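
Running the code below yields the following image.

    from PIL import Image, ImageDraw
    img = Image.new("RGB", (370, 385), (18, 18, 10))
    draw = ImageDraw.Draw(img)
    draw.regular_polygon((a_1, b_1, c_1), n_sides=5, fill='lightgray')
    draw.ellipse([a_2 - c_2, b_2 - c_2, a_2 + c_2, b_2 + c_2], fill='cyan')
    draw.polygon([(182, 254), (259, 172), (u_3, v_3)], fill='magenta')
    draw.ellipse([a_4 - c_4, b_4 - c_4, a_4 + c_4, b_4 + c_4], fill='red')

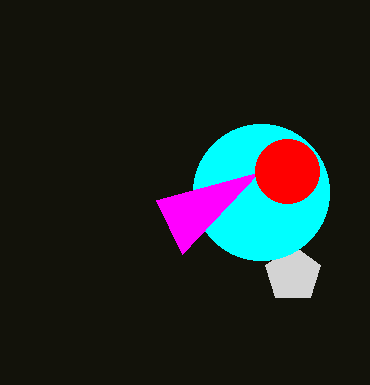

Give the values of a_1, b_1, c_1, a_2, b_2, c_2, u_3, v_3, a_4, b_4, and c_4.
a_1 = 293
b_1 = 274
c_1 = 29
a_2 = 261
b_2 = 192
c_2 = 68
u_3 = 156
v_3 = 200
a_4 = 287
b_4 = 171
c_4 = 32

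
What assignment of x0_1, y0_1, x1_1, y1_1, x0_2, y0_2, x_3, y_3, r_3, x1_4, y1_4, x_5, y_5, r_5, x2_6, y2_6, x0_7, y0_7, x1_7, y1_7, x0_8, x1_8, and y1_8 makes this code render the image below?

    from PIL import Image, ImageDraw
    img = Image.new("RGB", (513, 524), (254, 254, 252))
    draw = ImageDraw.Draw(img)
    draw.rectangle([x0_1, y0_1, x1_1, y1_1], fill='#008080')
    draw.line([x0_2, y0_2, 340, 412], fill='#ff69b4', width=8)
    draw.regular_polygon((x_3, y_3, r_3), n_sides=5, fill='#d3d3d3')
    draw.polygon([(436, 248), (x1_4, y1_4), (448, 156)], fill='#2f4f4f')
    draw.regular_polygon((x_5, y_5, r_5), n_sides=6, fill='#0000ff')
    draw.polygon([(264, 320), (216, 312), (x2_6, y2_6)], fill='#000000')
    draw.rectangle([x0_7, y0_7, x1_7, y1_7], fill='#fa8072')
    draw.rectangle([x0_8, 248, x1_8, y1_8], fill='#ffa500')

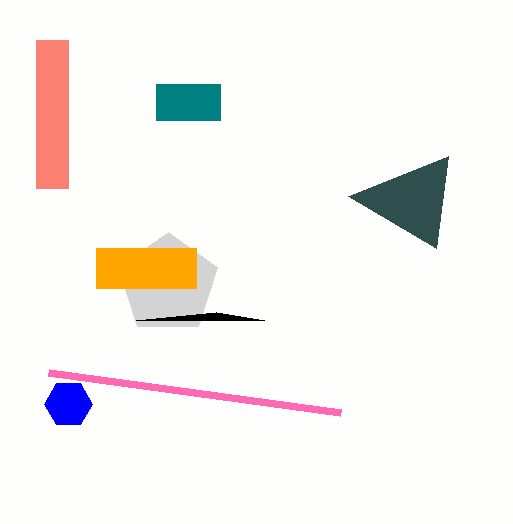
x0_1 = 156; y0_1 = 84; x1_1 = 220; y1_1 = 120; x0_2 = 48; y0_2 = 372; x_3 = 168; y_3 = 284; r_3 = 52; x1_4 = 348; y1_4 = 196; x_5 = 68; y_5 = 404; r_5 = 24; x2_6 = 136; y2_6 = 320; x0_7 = 36; y0_7 = 40; x1_7 = 68; y1_7 = 188; x0_8 = 96; x1_8 = 196; y1_8 = 288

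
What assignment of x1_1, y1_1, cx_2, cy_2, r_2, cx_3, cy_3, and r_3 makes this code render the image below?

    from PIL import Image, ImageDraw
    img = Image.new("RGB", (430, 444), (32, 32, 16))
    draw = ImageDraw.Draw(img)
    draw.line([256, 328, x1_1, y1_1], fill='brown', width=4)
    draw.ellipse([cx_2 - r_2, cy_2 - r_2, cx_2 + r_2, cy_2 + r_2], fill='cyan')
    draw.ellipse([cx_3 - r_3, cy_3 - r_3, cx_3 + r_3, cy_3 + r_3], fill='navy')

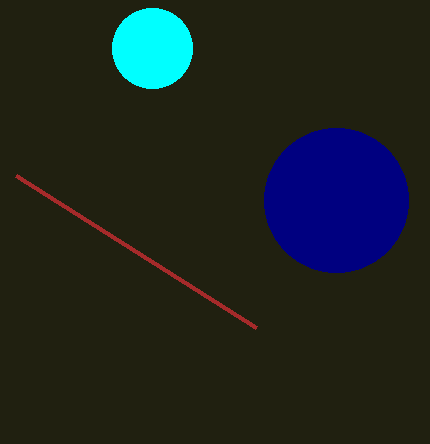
x1_1 = 16, y1_1 = 176, cx_2 = 152, cy_2 = 48, r_2 = 40, cx_3 = 336, cy_3 = 200, r_3 = 72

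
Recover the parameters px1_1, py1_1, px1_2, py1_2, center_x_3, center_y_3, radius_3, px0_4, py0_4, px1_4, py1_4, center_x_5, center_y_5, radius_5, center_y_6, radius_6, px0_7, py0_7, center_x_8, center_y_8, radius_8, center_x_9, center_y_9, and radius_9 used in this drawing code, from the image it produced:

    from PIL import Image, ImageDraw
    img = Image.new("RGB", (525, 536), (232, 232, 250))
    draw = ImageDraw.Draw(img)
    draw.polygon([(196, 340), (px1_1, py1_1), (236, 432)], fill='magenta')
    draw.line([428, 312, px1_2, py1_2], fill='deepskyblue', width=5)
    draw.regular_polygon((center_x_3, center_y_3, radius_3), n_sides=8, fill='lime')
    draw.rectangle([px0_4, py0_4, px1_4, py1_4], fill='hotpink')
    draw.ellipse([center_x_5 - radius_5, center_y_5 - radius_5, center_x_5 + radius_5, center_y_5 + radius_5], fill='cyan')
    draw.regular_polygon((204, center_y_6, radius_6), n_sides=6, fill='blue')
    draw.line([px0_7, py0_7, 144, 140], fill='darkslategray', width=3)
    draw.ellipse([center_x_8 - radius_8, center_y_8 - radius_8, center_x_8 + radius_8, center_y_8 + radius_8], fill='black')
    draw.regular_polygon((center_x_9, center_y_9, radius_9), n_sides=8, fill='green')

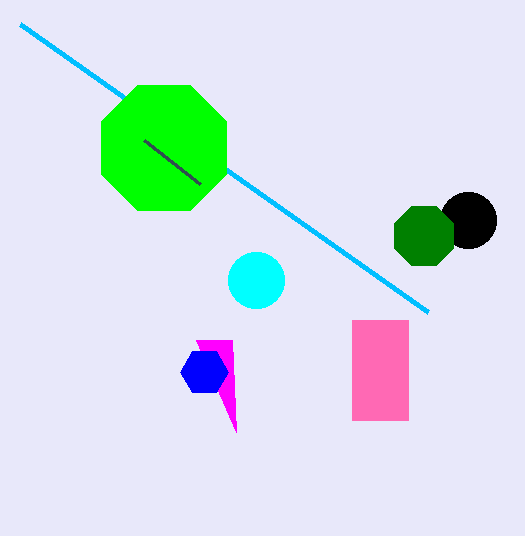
px1_1 = 232; py1_1 = 340; px1_2 = 20; py1_2 = 24; center_x_3 = 164; center_y_3 = 148; radius_3 = 68; px0_4 = 352; py0_4 = 320; px1_4 = 408; py1_4 = 420; center_x_5 = 256; center_y_5 = 280; radius_5 = 28; center_y_6 = 372; radius_6 = 24; px0_7 = 200; py0_7 = 184; center_x_8 = 468; center_y_8 = 220; radius_8 = 28; center_x_9 = 424; center_y_9 = 236; radius_9 = 32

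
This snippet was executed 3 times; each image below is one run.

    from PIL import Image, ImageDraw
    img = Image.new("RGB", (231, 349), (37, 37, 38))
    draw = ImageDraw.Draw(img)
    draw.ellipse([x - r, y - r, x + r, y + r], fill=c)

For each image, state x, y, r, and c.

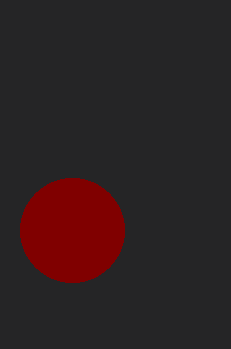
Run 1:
x = 72; y = 230; r = 52; c = 'maroon'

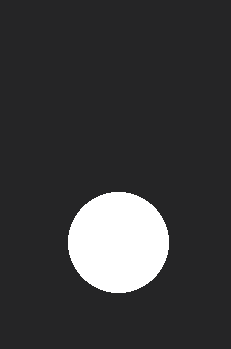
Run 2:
x = 118
y = 242
r = 50
c = 'white'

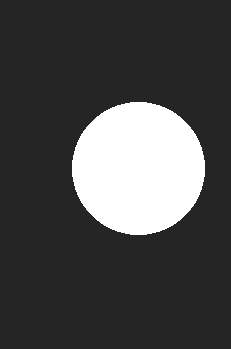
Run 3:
x = 138, y = 168, r = 66, c = 'white'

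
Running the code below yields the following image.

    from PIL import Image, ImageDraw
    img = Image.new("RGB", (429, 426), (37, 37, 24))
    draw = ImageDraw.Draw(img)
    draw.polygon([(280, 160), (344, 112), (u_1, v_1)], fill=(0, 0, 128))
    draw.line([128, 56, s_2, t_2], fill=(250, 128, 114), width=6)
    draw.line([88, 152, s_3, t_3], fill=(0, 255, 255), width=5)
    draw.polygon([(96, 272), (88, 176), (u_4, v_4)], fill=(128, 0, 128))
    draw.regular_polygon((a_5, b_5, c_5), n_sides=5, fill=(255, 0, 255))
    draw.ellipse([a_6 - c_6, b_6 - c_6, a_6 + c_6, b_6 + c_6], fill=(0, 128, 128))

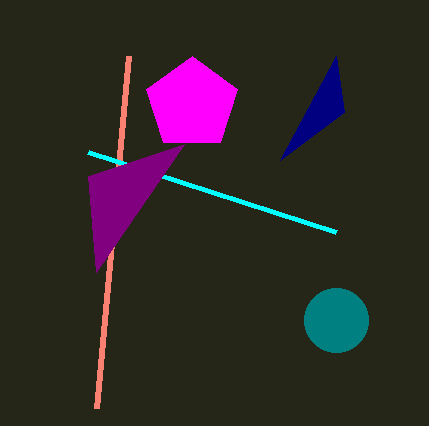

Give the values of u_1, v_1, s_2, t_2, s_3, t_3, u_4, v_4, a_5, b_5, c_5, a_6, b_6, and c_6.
u_1 = 336
v_1 = 56
s_2 = 96
t_2 = 408
s_3 = 336
t_3 = 232
u_4 = 184
v_4 = 144
a_5 = 192
b_5 = 104
c_5 = 48
a_6 = 336
b_6 = 320
c_6 = 32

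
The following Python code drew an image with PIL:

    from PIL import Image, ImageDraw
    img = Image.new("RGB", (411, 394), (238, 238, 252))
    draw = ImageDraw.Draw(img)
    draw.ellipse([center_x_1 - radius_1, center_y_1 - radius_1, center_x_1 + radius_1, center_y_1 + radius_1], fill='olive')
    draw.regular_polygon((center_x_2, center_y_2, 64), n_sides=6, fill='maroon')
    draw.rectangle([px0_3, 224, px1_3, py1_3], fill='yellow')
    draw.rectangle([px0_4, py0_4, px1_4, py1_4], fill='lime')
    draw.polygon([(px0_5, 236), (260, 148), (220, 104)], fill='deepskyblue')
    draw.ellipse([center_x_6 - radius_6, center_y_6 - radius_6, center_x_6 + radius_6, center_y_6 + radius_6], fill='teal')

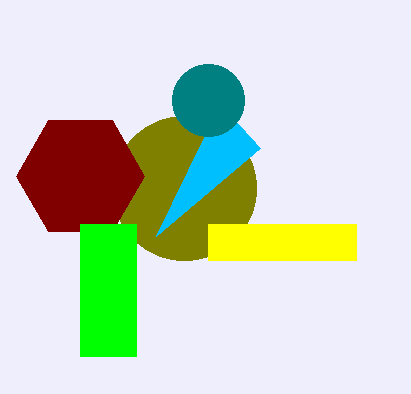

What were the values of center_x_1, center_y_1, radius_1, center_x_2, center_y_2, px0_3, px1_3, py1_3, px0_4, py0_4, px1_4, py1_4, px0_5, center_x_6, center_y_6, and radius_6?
center_x_1 = 184
center_y_1 = 188
radius_1 = 72
center_x_2 = 80
center_y_2 = 176
px0_3 = 208
px1_3 = 356
py1_3 = 260
px0_4 = 80
py0_4 = 224
px1_4 = 136
py1_4 = 356
px0_5 = 156
center_x_6 = 208
center_y_6 = 100
radius_6 = 36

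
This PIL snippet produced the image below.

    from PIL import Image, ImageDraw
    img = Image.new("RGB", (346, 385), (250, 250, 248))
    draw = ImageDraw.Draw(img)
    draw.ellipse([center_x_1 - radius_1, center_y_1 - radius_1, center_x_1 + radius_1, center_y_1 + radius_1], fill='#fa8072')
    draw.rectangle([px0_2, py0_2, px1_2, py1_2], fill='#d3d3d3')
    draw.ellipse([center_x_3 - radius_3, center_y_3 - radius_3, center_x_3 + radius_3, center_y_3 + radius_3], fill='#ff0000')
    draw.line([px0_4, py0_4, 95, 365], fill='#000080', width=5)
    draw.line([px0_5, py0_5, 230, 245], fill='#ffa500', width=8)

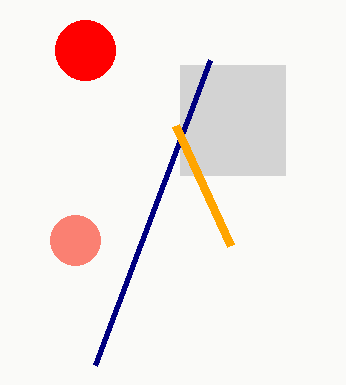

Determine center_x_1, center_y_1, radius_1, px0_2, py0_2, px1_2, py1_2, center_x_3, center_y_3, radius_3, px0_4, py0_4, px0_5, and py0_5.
center_x_1 = 75, center_y_1 = 240, radius_1 = 25, px0_2 = 180, py0_2 = 65, px1_2 = 285, py1_2 = 175, center_x_3 = 85, center_y_3 = 50, radius_3 = 30, px0_4 = 210, py0_4 = 60, px0_5 = 175, py0_5 = 125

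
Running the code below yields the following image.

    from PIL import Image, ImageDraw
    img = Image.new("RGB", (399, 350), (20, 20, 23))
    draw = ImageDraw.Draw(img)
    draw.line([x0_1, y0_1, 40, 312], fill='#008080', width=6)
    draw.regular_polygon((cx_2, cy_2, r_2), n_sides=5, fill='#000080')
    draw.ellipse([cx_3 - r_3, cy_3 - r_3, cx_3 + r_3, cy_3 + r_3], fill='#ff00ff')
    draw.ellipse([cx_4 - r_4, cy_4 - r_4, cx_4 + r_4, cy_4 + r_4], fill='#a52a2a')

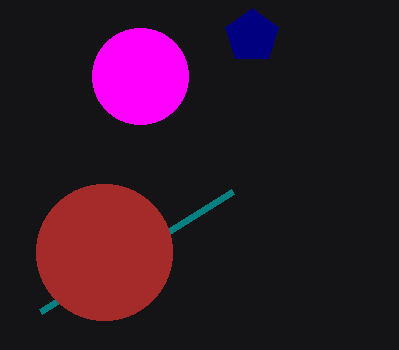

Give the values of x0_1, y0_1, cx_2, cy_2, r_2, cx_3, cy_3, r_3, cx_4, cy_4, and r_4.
x0_1 = 232, y0_1 = 192, cx_2 = 252, cy_2 = 36, r_2 = 28, cx_3 = 140, cy_3 = 76, r_3 = 48, cx_4 = 104, cy_4 = 252, r_4 = 68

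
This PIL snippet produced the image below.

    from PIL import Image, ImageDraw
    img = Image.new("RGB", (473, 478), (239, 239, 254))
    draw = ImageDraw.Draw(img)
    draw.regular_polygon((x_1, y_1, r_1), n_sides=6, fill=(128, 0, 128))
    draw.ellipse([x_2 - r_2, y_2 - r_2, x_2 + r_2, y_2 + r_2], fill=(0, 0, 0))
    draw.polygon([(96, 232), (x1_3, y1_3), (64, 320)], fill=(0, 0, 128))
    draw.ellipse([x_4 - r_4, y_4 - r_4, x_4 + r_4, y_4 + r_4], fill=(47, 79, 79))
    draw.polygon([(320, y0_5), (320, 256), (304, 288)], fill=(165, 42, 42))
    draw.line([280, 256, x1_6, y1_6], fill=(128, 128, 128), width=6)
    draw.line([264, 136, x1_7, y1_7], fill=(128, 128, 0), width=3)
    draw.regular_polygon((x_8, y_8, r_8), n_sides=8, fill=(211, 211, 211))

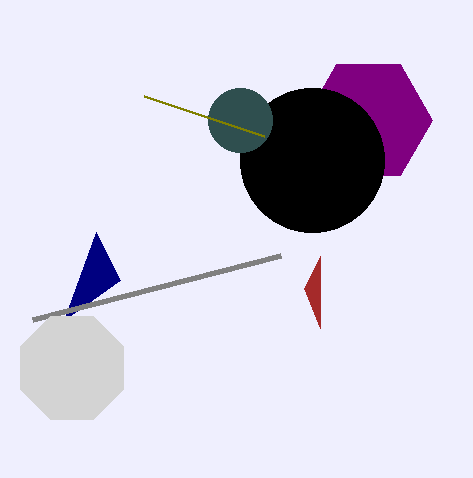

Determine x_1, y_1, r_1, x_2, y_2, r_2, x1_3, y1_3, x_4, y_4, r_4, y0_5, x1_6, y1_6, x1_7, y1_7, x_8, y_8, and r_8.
x_1 = 368
y_1 = 120
r_1 = 64
x_2 = 312
y_2 = 160
r_2 = 72
x1_3 = 120
y1_3 = 280
x_4 = 240
y_4 = 120
r_4 = 32
y0_5 = 328
x1_6 = 32
y1_6 = 320
x1_7 = 144
y1_7 = 96
x_8 = 72
y_8 = 368
r_8 = 56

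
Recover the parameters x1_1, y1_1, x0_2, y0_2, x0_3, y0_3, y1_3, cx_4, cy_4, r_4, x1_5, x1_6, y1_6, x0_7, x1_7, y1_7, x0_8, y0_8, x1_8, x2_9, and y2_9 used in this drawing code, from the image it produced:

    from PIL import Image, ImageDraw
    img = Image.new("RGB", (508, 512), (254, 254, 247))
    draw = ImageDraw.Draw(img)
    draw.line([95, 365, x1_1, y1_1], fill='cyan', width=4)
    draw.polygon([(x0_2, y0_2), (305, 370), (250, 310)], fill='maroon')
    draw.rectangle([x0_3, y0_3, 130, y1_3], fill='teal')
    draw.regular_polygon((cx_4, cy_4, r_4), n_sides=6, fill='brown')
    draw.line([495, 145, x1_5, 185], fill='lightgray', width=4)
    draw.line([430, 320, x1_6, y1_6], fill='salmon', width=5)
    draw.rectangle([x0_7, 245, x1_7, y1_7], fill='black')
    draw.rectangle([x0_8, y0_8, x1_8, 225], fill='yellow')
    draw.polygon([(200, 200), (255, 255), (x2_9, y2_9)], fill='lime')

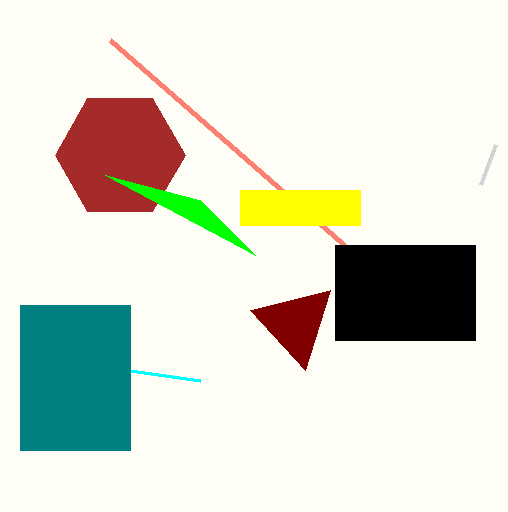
x1_1 = 200, y1_1 = 380, x0_2 = 330, y0_2 = 290, x0_3 = 20, y0_3 = 305, y1_3 = 450, cx_4 = 120, cy_4 = 155, r_4 = 65, x1_5 = 480, x1_6 = 110, y1_6 = 40, x0_7 = 335, x1_7 = 475, y1_7 = 340, x0_8 = 240, y0_8 = 190, x1_8 = 360, x2_9 = 105, y2_9 = 175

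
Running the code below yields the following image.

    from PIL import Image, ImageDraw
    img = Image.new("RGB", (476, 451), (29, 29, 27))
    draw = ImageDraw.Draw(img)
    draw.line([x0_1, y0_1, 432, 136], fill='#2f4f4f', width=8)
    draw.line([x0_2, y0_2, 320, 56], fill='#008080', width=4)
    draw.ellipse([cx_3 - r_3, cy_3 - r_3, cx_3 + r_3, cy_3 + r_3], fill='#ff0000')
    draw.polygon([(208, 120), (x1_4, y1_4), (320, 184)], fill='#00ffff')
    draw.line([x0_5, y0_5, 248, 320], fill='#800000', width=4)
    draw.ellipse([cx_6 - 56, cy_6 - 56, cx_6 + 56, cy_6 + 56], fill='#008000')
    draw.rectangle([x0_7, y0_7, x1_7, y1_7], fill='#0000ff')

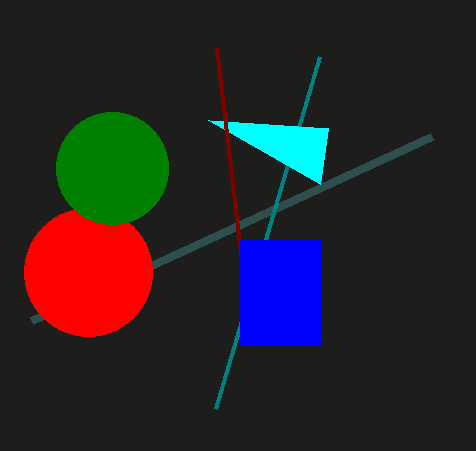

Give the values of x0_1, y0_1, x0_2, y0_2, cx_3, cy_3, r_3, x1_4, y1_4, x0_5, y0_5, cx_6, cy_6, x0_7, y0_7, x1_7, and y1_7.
x0_1 = 32, y0_1 = 320, x0_2 = 216, y0_2 = 408, cx_3 = 88, cy_3 = 272, r_3 = 64, x1_4 = 328, y1_4 = 128, x0_5 = 216, y0_5 = 48, cx_6 = 112, cy_6 = 168, x0_7 = 240, y0_7 = 240, x1_7 = 320, y1_7 = 344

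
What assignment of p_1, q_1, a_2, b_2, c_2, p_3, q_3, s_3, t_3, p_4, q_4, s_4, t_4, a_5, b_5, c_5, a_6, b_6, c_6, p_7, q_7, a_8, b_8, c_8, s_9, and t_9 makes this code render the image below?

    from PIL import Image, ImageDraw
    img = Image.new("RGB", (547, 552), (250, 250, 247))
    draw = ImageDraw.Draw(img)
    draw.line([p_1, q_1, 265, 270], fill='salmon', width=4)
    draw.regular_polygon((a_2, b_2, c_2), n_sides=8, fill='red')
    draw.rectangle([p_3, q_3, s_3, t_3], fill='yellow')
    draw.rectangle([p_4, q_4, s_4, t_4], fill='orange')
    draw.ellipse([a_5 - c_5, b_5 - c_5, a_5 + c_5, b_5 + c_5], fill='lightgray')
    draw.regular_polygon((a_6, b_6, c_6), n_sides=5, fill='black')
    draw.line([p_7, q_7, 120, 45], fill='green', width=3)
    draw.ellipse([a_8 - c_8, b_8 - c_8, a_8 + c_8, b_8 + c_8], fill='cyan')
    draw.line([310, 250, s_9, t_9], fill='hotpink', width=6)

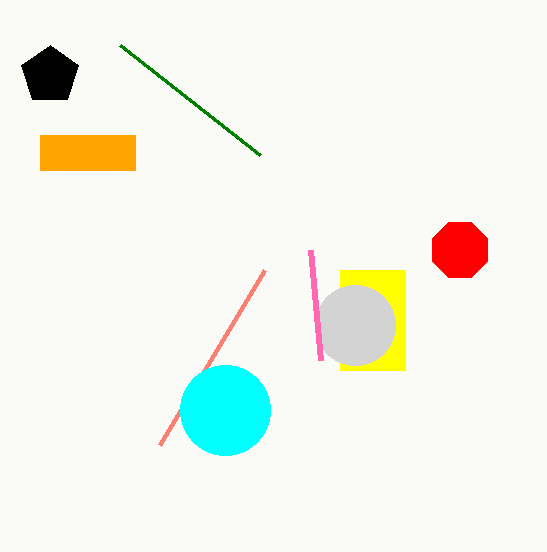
p_1 = 160
q_1 = 445
a_2 = 460
b_2 = 250
c_2 = 30
p_3 = 340
q_3 = 270
s_3 = 405
t_3 = 370
p_4 = 40
q_4 = 135
s_4 = 135
t_4 = 170
a_5 = 355
b_5 = 325
c_5 = 40
a_6 = 50
b_6 = 75
c_6 = 30
p_7 = 260
q_7 = 155
a_8 = 225
b_8 = 410
c_8 = 45
s_9 = 320
t_9 = 360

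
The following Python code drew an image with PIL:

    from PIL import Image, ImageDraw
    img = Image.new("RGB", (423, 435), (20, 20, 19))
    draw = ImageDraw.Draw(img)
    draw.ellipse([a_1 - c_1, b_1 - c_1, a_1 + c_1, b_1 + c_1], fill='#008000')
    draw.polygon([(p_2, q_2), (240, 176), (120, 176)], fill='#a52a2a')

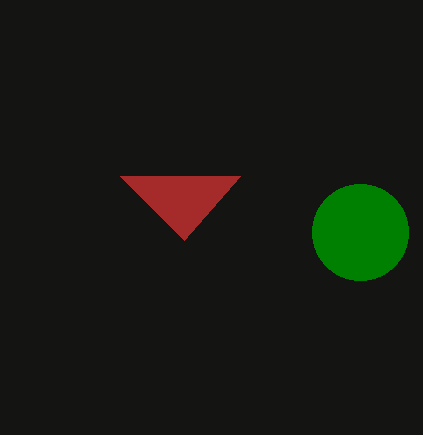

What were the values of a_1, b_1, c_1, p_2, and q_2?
a_1 = 360; b_1 = 232; c_1 = 48; p_2 = 184; q_2 = 240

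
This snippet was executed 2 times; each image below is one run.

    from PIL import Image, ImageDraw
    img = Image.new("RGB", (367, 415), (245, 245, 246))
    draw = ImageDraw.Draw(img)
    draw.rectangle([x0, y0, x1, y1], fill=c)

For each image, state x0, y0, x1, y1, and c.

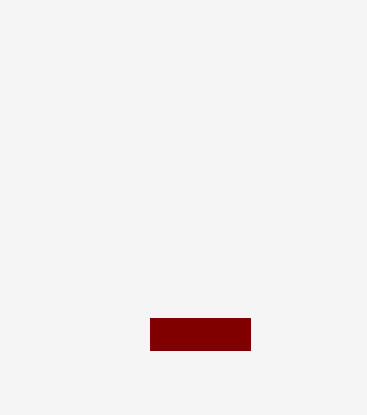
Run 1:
x0 = 150
y0 = 318
x1 = 250
y1 = 350
c = 'maroon'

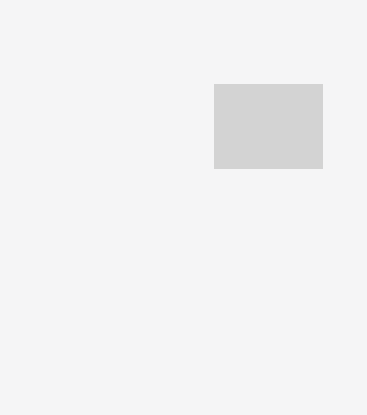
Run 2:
x0 = 214
y0 = 84
x1 = 322
y1 = 168
c = 'lightgray'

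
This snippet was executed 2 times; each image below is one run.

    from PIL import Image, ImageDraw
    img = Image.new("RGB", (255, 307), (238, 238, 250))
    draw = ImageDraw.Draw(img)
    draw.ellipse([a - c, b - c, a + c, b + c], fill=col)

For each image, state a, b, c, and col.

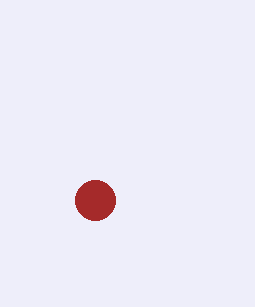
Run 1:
a = 95, b = 200, c = 20, col = 'brown'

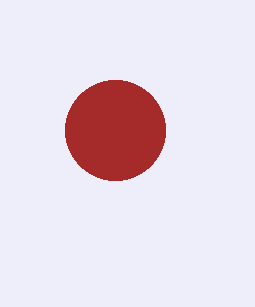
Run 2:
a = 115; b = 130; c = 50; col = 'brown'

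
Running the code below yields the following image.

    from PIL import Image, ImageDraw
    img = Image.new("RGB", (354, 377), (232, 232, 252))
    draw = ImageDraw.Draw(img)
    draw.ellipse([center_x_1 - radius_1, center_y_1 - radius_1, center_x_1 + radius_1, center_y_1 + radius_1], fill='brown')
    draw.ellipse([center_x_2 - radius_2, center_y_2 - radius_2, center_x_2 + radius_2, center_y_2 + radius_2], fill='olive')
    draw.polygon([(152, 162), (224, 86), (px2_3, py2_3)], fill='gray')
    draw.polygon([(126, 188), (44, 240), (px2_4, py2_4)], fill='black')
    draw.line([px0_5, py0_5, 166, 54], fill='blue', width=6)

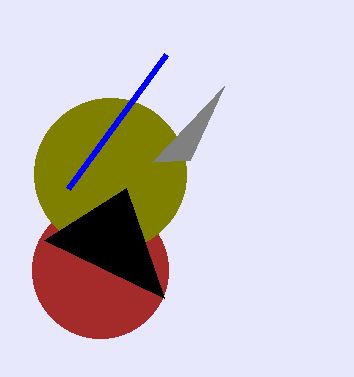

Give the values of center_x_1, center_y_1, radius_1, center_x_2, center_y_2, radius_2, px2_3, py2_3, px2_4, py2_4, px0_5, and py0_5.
center_x_1 = 100; center_y_1 = 270; radius_1 = 68; center_x_2 = 110; center_y_2 = 174; radius_2 = 76; px2_3 = 190; py2_3 = 160; px2_4 = 164; py2_4 = 298; px0_5 = 68; py0_5 = 188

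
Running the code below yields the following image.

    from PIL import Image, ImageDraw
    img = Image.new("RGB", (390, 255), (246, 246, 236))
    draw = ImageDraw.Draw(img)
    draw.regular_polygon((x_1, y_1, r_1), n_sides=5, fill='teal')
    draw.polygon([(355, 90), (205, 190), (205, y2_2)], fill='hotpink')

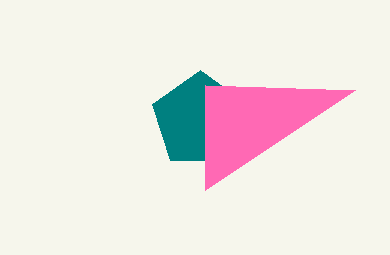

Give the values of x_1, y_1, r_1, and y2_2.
x_1 = 200
y_1 = 120
r_1 = 50
y2_2 = 85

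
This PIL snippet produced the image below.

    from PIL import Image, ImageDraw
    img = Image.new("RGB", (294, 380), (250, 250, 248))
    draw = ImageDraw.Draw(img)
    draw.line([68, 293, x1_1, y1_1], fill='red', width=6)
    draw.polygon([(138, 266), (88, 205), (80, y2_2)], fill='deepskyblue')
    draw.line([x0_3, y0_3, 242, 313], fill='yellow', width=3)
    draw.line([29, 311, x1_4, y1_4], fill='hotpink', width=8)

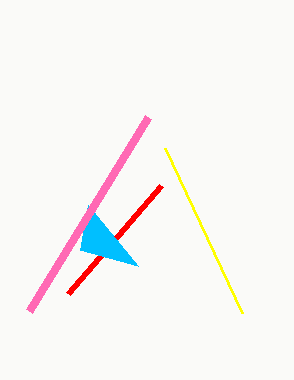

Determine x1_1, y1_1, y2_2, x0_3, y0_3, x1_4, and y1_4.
x1_1 = 161, y1_1 = 185, y2_2 = 250, x0_3 = 165, y0_3 = 148, x1_4 = 148, y1_4 = 117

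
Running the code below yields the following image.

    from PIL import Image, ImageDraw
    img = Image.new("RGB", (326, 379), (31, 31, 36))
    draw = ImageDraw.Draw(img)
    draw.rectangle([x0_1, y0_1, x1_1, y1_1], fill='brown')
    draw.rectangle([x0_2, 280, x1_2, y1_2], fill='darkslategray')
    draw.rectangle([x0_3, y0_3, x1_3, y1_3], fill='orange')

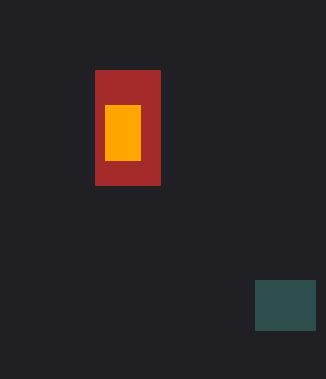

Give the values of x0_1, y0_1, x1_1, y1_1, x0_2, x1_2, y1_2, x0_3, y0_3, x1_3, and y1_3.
x0_1 = 95; y0_1 = 70; x1_1 = 160; y1_1 = 185; x0_2 = 255; x1_2 = 315; y1_2 = 330; x0_3 = 105; y0_3 = 105; x1_3 = 140; y1_3 = 160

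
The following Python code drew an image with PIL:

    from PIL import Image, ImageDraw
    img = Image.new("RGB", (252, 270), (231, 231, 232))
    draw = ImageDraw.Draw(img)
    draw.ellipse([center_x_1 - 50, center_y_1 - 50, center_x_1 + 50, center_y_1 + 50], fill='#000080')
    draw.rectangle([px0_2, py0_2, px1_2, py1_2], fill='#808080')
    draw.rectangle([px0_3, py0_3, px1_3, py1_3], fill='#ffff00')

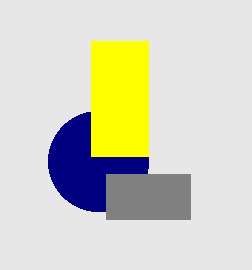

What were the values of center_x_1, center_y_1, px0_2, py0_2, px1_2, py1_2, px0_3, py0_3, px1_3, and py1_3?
center_x_1 = 98; center_y_1 = 161; px0_2 = 106; py0_2 = 174; px1_2 = 190; py1_2 = 219; px0_3 = 91; py0_3 = 41; px1_3 = 148; py1_3 = 156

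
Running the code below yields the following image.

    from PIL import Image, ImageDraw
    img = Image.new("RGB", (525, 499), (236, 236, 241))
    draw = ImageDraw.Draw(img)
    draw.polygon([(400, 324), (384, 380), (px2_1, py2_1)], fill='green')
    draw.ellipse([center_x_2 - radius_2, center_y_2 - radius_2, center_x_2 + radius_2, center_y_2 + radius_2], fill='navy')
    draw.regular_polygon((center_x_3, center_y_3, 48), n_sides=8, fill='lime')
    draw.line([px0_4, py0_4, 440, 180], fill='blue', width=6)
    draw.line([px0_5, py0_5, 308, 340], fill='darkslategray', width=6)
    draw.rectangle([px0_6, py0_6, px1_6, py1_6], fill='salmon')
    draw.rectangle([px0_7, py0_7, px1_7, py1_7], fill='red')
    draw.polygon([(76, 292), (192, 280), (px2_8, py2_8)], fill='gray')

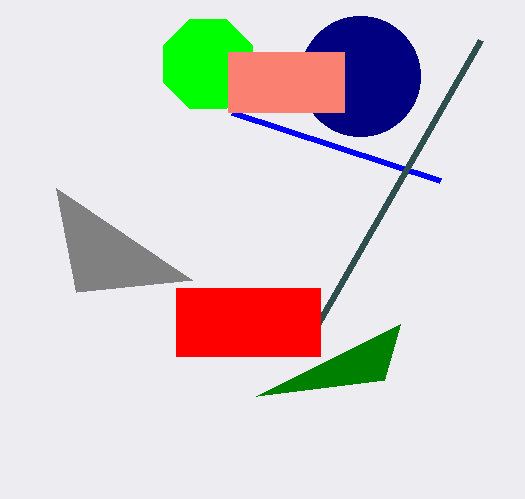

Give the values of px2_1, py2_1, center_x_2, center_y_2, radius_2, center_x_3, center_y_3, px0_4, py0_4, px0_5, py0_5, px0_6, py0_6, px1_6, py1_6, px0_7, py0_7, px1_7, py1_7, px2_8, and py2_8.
px2_1 = 256, py2_1 = 396, center_x_2 = 360, center_y_2 = 76, radius_2 = 60, center_x_3 = 208, center_y_3 = 64, px0_4 = 232, py0_4 = 112, px0_5 = 480, py0_5 = 40, px0_6 = 228, py0_6 = 52, px1_6 = 344, py1_6 = 112, px0_7 = 176, py0_7 = 288, px1_7 = 320, py1_7 = 356, px2_8 = 56, py2_8 = 188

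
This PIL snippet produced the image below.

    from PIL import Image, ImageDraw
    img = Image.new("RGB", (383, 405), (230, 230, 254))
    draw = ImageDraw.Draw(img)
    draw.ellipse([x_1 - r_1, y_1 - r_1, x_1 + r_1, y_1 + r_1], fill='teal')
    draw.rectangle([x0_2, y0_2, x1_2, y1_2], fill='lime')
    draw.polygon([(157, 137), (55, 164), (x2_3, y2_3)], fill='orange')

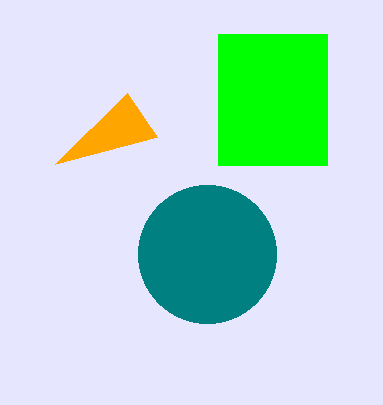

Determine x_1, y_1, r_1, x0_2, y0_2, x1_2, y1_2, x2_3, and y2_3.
x_1 = 207; y_1 = 254; r_1 = 69; x0_2 = 218; y0_2 = 34; x1_2 = 327; y1_2 = 165; x2_3 = 127; y2_3 = 93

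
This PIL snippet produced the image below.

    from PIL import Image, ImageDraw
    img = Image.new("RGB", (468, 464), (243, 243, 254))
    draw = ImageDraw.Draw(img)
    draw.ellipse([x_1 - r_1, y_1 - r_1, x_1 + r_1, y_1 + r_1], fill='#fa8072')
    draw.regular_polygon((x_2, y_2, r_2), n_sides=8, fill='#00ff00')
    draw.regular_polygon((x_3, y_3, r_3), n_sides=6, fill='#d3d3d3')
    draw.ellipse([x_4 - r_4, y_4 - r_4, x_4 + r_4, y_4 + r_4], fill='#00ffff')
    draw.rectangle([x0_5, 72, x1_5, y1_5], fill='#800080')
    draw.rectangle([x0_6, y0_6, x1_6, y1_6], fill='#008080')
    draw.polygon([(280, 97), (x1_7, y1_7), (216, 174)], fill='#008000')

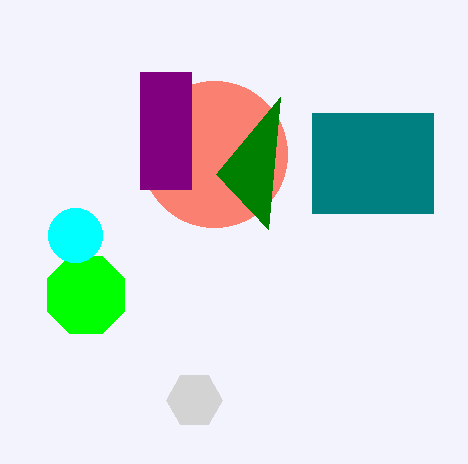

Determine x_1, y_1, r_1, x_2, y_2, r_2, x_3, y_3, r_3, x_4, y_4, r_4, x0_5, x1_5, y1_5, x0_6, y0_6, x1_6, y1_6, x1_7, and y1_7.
x_1 = 214, y_1 = 154, r_1 = 73, x_2 = 86, y_2 = 295, r_2 = 42, x_3 = 194, y_3 = 400, r_3 = 28, x_4 = 75, y_4 = 235, r_4 = 27, x0_5 = 140, x1_5 = 191, y1_5 = 189, x0_6 = 312, y0_6 = 113, x1_6 = 433, y1_6 = 213, x1_7 = 268, y1_7 = 229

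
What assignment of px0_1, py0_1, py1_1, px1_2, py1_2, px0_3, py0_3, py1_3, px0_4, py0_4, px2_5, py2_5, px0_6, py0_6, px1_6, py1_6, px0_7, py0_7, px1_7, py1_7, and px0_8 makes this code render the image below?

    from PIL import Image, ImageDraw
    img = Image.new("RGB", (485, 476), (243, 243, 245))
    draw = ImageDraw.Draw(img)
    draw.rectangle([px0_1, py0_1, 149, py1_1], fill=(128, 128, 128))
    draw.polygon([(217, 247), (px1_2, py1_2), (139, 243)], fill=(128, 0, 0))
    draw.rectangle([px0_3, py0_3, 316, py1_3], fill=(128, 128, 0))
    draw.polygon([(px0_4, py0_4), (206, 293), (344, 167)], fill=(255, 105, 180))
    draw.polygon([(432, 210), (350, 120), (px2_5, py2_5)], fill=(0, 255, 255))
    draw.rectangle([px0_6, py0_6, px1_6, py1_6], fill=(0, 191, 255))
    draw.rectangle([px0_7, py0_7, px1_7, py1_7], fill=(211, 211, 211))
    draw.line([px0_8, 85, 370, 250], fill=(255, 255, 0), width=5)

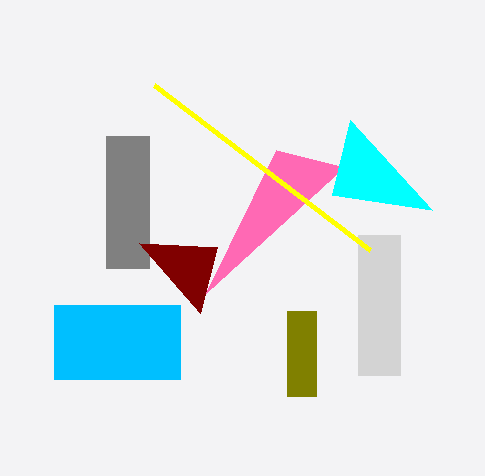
px0_1 = 106, py0_1 = 136, py1_1 = 268, px1_2 = 200, py1_2 = 313, px0_3 = 287, py0_3 = 311, py1_3 = 396, px0_4 = 276, py0_4 = 150, px2_5 = 332, py2_5 = 195, px0_6 = 54, py0_6 = 305, px1_6 = 180, py1_6 = 379, px0_7 = 358, py0_7 = 235, px1_7 = 400, py1_7 = 375, px0_8 = 154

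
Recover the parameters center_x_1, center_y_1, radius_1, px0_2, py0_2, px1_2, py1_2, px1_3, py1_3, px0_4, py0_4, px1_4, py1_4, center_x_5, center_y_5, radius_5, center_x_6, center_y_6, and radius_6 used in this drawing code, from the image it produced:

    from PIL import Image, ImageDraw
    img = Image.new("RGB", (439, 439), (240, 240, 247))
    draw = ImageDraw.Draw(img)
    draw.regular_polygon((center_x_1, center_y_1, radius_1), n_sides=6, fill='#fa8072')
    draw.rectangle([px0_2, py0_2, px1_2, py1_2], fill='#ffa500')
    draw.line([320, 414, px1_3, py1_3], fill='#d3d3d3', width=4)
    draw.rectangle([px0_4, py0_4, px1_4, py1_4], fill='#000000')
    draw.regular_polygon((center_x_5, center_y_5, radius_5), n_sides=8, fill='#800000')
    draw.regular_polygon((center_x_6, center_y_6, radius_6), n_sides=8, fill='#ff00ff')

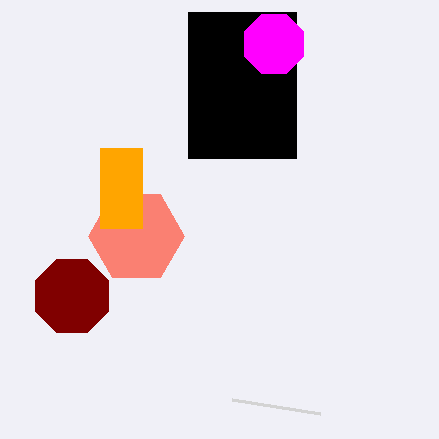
center_x_1 = 136
center_y_1 = 236
radius_1 = 48
px0_2 = 100
py0_2 = 148
px1_2 = 142
py1_2 = 228
px1_3 = 232
py1_3 = 400
px0_4 = 188
py0_4 = 12
px1_4 = 296
py1_4 = 158
center_x_5 = 72
center_y_5 = 296
radius_5 = 40
center_x_6 = 274
center_y_6 = 44
radius_6 = 32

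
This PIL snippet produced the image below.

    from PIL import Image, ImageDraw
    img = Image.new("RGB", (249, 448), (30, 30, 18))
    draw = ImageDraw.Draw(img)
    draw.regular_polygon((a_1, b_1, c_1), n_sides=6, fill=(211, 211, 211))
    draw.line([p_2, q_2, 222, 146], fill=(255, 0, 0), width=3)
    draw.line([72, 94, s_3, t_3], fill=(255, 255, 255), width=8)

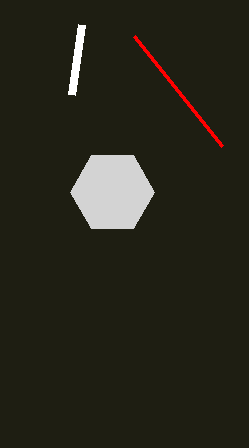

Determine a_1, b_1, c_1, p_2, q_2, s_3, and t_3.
a_1 = 112
b_1 = 192
c_1 = 42
p_2 = 134
q_2 = 36
s_3 = 82
t_3 = 24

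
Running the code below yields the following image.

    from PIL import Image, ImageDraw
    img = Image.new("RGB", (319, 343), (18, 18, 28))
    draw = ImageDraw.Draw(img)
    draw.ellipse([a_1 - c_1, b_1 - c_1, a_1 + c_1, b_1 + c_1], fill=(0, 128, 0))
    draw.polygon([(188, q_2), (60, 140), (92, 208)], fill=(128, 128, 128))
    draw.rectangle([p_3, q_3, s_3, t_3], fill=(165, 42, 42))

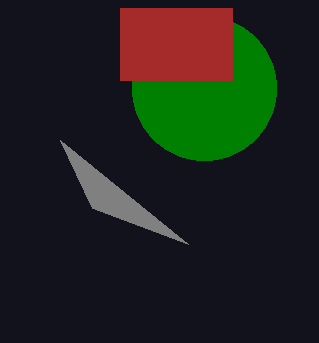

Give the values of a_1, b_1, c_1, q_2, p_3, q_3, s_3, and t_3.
a_1 = 204
b_1 = 88
c_1 = 72
q_2 = 244
p_3 = 120
q_3 = 8
s_3 = 232
t_3 = 80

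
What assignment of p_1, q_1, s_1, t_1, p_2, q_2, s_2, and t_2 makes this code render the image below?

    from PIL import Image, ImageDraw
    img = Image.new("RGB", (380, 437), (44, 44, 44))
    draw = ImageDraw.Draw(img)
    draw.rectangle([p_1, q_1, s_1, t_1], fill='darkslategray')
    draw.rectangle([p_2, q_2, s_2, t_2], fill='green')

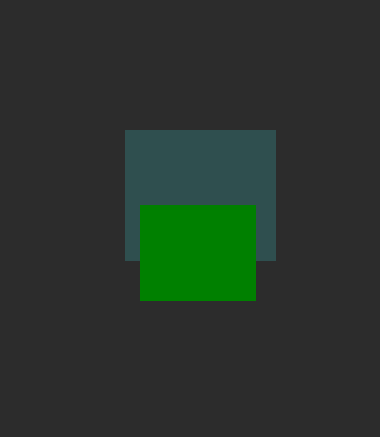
p_1 = 125; q_1 = 130; s_1 = 275; t_1 = 260; p_2 = 140; q_2 = 205; s_2 = 255; t_2 = 300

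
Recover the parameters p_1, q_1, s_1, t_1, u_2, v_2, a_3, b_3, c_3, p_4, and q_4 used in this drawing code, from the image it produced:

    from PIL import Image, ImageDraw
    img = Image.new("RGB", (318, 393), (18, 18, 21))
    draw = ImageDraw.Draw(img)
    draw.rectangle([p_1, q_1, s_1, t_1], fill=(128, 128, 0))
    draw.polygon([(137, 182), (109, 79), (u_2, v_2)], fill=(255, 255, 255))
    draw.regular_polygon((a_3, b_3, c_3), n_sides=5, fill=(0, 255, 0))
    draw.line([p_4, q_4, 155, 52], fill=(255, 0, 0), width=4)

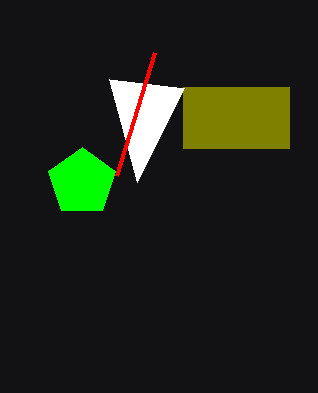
p_1 = 183, q_1 = 87, s_1 = 289, t_1 = 148, u_2 = 184, v_2 = 88, a_3 = 82, b_3 = 182, c_3 = 35, p_4 = 117, q_4 = 175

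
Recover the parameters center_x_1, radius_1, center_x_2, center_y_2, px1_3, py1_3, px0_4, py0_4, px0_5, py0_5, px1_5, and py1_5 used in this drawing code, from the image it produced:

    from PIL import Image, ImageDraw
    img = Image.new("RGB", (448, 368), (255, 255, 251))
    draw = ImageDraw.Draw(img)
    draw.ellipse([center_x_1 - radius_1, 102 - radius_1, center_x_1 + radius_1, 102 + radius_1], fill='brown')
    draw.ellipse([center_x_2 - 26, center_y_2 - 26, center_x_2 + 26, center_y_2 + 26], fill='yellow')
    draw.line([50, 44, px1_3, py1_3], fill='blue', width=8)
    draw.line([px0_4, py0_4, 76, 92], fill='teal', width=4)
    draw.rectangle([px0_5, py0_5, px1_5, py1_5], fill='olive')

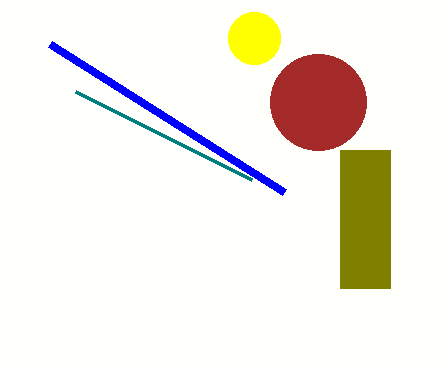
center_x_1 = 318, radius_1 = 48, center_x_2 = 254, center_y_2 = 38, px1_3 = 284, py1_3 = 192, px0_4 = 252, py0_4 = 180, px0_5 = 340, py0_5 = 150, px1_5 = 390, py1_5 = 288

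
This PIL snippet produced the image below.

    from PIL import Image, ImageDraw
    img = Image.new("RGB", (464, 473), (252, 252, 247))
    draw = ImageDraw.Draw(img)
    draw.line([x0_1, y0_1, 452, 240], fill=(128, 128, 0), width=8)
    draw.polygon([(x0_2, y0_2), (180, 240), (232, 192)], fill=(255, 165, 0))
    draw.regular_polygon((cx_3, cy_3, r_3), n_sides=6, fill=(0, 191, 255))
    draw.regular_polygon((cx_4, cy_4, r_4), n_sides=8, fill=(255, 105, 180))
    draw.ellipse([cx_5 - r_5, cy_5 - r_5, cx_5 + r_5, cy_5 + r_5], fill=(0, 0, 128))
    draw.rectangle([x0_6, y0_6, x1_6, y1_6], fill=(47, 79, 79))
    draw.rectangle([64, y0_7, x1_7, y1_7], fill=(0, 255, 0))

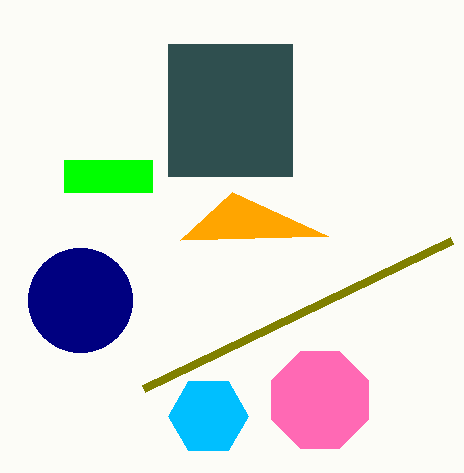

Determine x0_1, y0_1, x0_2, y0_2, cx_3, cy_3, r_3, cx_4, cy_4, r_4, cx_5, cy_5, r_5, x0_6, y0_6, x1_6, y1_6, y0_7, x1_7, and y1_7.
x0_1 = 144
y0_1 = 388
x0_2 = 328
y0_2 = 236
cx_3 = 208
cy_3 = 416
r_3 = 40
cx_4 = 320
cy_4 = 400
r_4 = 52
cx_5 = 80
cy_5 = 300
r_5 = 52
x0_6 = 168
y0_6 = 44
x1_6 = 292
y1_6 = 176
y0_7 = 160
x1_7 = 152
y1_7 = 192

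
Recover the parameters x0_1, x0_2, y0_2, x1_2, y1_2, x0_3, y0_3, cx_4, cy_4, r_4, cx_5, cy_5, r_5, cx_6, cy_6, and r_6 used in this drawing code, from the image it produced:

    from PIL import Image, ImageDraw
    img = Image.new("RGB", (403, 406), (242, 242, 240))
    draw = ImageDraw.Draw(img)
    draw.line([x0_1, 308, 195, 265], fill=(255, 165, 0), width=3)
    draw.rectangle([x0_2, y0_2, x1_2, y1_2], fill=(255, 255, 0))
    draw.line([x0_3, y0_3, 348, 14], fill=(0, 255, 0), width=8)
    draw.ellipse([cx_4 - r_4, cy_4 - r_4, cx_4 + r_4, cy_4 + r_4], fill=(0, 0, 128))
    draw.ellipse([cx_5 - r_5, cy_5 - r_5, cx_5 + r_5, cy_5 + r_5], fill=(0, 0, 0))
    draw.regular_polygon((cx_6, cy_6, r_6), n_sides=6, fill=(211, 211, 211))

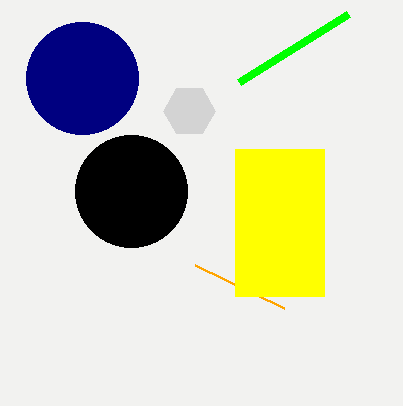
x0_1 = 284
x0_2 = 235
y0_2 = 149
x1_2 = 324
y1_2 = 296
x0_3 = 239
y0_3 = 82
cx_4 = 82
cy_4 = 78
r_4 = 56
cx_5 = 131
cy_5 = 191
r_5 = 56
cx_6 = 189
cy_6 = 111
r_6 = 26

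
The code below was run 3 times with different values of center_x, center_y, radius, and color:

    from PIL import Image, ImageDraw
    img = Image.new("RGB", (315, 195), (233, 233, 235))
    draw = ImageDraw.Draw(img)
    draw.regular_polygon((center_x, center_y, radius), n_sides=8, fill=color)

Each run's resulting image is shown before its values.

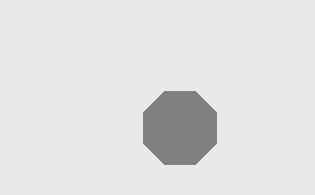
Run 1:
center_x = 180, center_y = 128, radius = 40, color = 'gray'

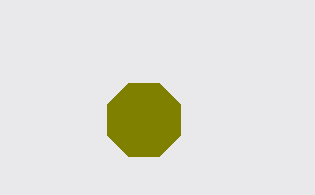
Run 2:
center_x = 144
center_y = 120
radius = 40
color = 'olive'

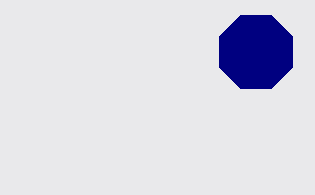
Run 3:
center_x = 256, center_y = 52, radius = 40, color = 'navy'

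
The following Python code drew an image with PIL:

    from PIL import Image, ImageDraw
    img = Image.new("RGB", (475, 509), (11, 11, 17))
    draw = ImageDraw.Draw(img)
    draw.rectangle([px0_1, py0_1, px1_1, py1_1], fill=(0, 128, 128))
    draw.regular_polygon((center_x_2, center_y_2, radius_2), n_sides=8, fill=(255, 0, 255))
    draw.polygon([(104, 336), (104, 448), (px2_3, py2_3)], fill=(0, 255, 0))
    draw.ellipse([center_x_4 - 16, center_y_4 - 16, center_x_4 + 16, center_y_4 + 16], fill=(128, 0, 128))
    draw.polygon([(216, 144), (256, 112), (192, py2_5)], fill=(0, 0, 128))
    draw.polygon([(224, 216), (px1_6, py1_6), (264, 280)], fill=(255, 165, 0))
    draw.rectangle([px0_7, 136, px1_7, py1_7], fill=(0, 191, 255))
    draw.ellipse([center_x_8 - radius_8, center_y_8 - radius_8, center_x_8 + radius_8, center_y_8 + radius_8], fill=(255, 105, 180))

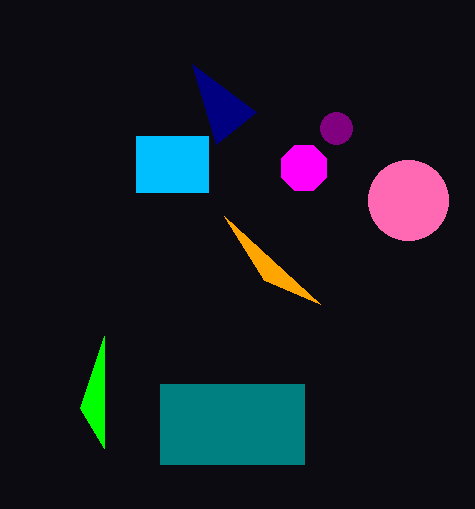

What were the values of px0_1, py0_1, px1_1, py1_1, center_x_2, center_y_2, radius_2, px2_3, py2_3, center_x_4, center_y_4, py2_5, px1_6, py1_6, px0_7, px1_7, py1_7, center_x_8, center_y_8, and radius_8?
px0_1 = 160
py0_1 = 384
px1_1 = 304
py1_1 = 464
center_x_2 = 304
center_y_2 = 168
radius_2 = 24
px2_3 = 80
py2_3 = 408
center_x_4 = 336
center_y_4 = 128
py2_5 = 64
px1_6 = 320
py1_6 = 304
px0_7 = 136
px1_7 = 208
py1_7 = 192
center_x_8 = 408
center_y_8 = 200
radius_8 = 40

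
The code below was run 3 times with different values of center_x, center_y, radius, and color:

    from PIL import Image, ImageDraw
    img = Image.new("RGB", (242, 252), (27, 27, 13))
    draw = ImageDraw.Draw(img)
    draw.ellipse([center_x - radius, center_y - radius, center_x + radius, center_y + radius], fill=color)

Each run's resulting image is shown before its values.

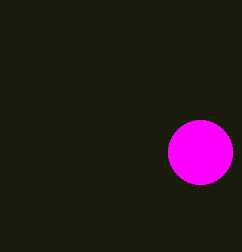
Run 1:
center_x = 200
center_y = 152
radius = 32
color = 'magenta'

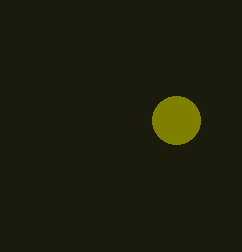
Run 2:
center_x = 176
center_y = 120
radius = 24
color = 'olive'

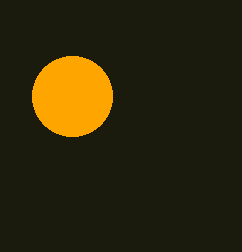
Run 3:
center_x = 72
center_y = 96
radius = 40
color = 'orange'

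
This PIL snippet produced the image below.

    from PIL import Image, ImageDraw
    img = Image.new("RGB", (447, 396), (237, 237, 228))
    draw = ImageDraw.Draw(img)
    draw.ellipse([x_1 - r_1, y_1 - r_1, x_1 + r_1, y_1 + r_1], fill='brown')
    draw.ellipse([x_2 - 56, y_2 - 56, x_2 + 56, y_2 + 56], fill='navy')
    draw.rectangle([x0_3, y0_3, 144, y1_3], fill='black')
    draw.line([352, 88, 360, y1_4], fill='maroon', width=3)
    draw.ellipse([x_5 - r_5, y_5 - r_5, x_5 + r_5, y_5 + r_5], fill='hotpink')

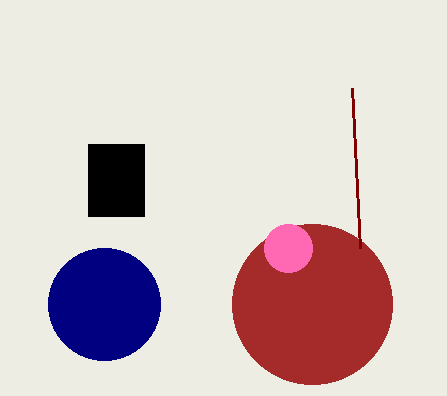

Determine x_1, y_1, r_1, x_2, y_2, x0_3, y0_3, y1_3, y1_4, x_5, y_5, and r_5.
x_1 = 312; y_1 = 304; r_1 = 80; x_2 = 104; y_2 = 304; x0_3 = 88; y0_3 = 144; y1_3 = 216; y1_4 = 248; x_5 = 288; y_5 = 248; r_5 = 24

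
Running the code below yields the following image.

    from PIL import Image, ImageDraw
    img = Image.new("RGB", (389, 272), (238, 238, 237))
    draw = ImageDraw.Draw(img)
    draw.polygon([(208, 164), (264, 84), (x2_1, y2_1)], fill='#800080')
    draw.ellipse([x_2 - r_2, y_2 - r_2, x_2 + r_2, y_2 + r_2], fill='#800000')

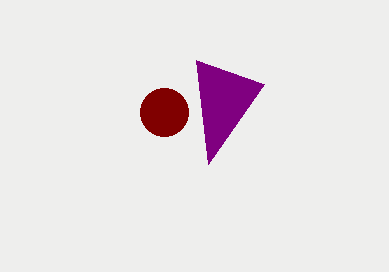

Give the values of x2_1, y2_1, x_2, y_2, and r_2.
x2_1 = 196; y2_1 = 60; x_2 = 164; y_2 = 112; r_2 = 24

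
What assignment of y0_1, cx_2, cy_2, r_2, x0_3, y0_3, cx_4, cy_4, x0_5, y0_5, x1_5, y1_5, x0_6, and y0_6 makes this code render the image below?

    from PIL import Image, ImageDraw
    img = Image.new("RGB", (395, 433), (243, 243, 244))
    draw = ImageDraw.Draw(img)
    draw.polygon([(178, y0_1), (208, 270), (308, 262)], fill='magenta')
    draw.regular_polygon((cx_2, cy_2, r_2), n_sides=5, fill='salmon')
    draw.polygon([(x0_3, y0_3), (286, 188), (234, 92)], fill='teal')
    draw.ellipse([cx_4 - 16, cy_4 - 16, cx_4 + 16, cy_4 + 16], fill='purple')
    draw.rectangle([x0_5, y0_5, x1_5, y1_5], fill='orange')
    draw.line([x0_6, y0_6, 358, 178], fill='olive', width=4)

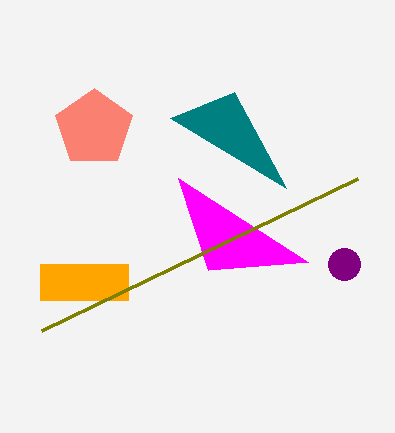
y0_1 = 178, cx_2 = 94, cy_2 = 128, r_2 = 40, x0_3 = 170, y0_3 = 118, cx_4 = 344, cy_4 = 264, x0_5 = 40, y0_5 = 264, x1_5 = 128, y1_5 = 300, x0_6 = 42, y0_6 = 330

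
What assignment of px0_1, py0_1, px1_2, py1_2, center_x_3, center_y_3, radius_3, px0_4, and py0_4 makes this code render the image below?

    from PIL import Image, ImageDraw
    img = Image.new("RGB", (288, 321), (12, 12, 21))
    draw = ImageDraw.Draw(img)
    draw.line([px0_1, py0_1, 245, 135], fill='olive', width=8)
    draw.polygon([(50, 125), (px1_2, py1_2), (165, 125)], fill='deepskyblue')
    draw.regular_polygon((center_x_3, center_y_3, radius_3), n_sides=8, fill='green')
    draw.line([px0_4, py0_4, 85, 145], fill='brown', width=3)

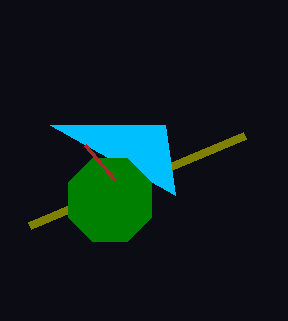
px0_1 = 30
py0_1 = 225
px1_2 = 175
py1_2 = 195
center_x_3 = 110
center_y_3 = 200
radius_3 = 45
px0_4 = 115
py0_4 = 180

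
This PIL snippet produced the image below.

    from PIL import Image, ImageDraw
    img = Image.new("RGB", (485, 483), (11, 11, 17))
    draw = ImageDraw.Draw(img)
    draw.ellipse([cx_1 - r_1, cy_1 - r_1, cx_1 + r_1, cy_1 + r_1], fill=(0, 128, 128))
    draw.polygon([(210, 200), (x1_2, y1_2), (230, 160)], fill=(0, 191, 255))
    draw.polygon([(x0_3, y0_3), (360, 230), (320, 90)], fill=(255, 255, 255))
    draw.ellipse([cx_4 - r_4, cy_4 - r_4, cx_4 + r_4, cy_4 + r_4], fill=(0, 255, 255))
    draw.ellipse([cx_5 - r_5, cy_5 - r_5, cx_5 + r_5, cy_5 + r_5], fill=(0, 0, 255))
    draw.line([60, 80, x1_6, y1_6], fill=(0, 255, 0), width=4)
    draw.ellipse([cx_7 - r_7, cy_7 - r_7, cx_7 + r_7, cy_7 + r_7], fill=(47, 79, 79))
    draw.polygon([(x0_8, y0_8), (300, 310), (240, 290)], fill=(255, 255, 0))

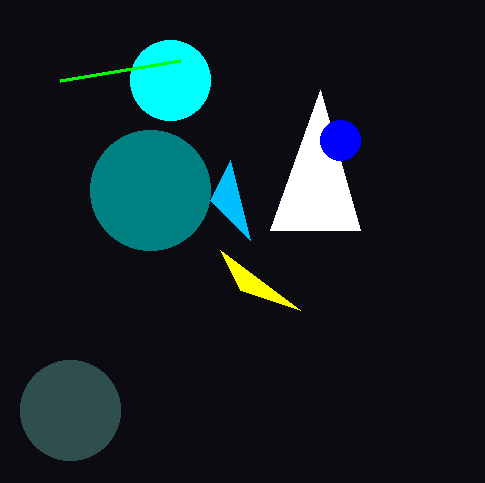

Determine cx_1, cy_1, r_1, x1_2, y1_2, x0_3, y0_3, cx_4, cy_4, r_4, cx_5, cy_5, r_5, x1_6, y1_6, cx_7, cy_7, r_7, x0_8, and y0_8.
cx_1 = 150, cy_1 = 190, r_1 = 60, x1_2 = 250, y1_2 = 240, x0_3 = 270, y0_3 = 230, cx_4 = 170, cy_4 = 80, r_4 = 40, cx_5 = 340, cy_5 = 140, r_5 = 20, x1_6 = 180, y1_6 = 60, cx_7 = 70, cy_7 = 410, r_7 = 50, x0_8 = 220, y0_8 = 250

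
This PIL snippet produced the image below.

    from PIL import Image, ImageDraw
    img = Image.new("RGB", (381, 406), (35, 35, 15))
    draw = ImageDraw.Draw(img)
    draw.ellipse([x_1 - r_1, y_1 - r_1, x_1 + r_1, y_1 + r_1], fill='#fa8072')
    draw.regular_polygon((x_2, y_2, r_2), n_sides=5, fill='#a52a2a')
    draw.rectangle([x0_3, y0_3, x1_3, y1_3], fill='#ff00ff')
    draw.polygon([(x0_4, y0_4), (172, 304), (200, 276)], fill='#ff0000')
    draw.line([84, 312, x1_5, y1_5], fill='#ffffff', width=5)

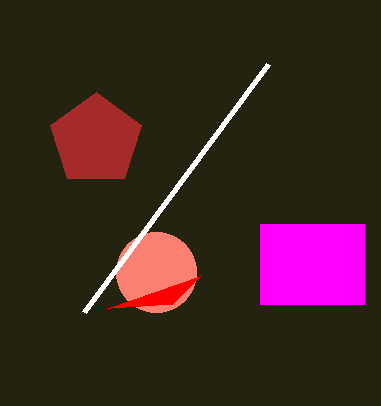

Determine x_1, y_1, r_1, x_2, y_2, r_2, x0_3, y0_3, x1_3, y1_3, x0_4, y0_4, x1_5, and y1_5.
x_1 = 156
y_1 = 272
r_1 = 40
x_2 = 96
y_2 = 140
r_2 = 48
x0_3 = 260
y0_3 = 224
x1_3 = 364
y1_3 = 304
x0_4 = 108
y0_4 = 308
x1_5 = 268
y1_5 = 64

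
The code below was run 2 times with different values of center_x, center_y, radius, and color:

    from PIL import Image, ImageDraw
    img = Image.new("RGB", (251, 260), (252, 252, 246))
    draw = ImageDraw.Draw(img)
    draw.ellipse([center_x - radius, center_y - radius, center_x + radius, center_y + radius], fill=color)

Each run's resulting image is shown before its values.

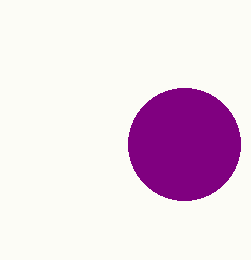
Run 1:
center_x = 184
center_y = 144
radius = 56
color = 'purple'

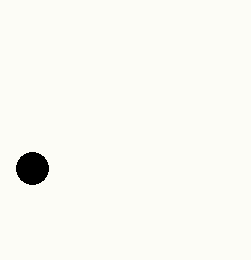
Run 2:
center_x = 32, center_y = 168, radius = 16, color = 'black'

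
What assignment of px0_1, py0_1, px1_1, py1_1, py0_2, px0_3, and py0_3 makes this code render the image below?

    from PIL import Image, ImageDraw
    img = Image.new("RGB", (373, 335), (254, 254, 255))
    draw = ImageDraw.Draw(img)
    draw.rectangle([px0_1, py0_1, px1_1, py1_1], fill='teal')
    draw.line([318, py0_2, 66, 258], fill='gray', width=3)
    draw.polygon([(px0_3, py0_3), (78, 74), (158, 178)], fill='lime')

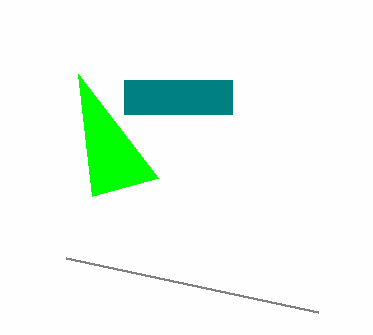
px0_1 = 124, py0_1 = 80, px1_1 = 232, py1_1 = 114, py0_2 = 312, px0_3 = 92, py0_3 = 196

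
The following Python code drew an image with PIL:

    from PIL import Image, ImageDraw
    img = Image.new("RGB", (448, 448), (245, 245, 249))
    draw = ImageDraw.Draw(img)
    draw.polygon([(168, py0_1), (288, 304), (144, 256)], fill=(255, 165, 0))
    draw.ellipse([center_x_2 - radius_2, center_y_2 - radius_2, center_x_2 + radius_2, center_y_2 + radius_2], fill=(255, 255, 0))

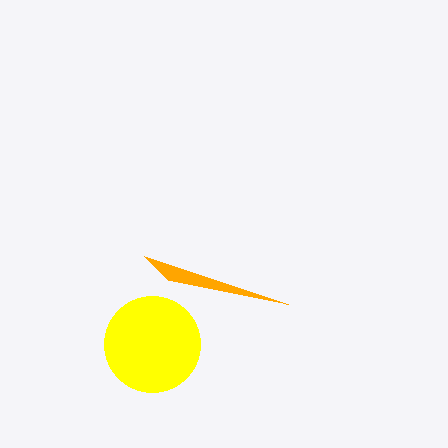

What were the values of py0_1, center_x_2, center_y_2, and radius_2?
py0_1 = 280; center_x_2 = 152; center_y_2 = 344; radius_2 = 48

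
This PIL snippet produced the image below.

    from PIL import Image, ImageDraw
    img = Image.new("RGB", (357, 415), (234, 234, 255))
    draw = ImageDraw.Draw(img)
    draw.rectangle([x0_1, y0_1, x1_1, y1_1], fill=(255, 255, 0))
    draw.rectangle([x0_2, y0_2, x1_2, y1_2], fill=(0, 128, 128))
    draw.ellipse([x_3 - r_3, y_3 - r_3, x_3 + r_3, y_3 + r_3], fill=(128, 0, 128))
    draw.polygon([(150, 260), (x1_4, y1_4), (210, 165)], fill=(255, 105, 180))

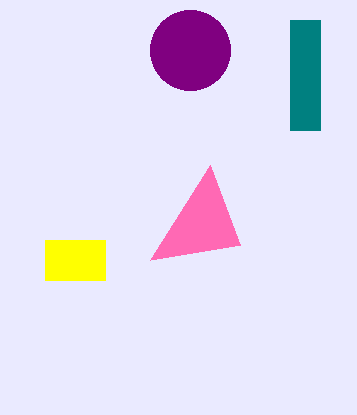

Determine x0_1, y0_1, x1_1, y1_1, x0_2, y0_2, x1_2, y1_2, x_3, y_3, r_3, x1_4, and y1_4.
x0_1 = 45, y0_1 = 240, x1_1 = 105, y1_1 = 280, x0_2 = 290, y0_2 = 20, x1_2 = 320, y1_2 = 130, x_3 = 190, y_3 = 50, r_3 = 40, x1_4 = 240, y1_4 = 245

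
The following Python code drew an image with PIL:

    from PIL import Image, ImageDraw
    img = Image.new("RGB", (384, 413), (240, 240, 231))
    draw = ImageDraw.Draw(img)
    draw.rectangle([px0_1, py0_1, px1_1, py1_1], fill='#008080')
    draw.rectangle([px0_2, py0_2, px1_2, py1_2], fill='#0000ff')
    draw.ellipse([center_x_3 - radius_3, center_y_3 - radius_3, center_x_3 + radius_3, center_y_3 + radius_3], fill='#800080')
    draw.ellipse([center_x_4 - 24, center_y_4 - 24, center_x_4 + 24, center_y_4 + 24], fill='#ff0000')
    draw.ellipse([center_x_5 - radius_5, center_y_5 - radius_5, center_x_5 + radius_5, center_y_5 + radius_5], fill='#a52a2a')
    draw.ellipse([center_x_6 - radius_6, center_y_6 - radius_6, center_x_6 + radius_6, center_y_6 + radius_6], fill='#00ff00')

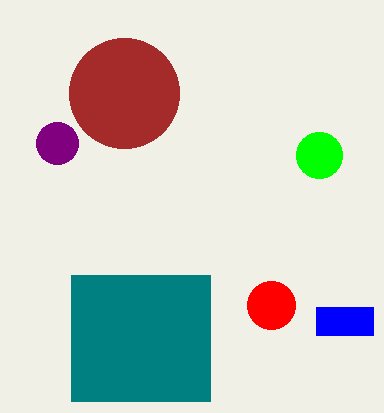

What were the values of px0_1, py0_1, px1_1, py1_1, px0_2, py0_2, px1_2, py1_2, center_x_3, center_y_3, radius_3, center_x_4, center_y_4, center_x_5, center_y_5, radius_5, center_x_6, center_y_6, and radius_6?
px0_1 = 71; py0_1 = 275; px1_1 = 210; py1_1 = 401; px0_2 = 316; py0_2 = 307; px1_2 = 373; py1_2 = 335; center_x_3 = 57; center_y_3 = 143; radius_3 = 21; center_x_4 = 271; center_y_4 = 305; center_x_5 = 124; center_y_5 = 93; radius_5 = 55; center_x_6 = 319; center_y_6 = 155; radius_6 = 23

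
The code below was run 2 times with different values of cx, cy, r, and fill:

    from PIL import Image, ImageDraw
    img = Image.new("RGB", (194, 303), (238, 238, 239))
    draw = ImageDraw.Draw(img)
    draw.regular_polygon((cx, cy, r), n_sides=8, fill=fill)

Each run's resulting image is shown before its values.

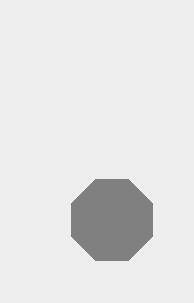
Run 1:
cx = 112, cy = 220, r = 44, fill = 'gray'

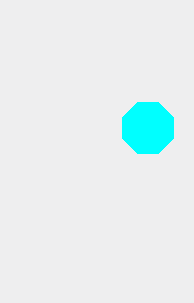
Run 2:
cx = 148, cy = 128, r = 28, fill = 'cyan'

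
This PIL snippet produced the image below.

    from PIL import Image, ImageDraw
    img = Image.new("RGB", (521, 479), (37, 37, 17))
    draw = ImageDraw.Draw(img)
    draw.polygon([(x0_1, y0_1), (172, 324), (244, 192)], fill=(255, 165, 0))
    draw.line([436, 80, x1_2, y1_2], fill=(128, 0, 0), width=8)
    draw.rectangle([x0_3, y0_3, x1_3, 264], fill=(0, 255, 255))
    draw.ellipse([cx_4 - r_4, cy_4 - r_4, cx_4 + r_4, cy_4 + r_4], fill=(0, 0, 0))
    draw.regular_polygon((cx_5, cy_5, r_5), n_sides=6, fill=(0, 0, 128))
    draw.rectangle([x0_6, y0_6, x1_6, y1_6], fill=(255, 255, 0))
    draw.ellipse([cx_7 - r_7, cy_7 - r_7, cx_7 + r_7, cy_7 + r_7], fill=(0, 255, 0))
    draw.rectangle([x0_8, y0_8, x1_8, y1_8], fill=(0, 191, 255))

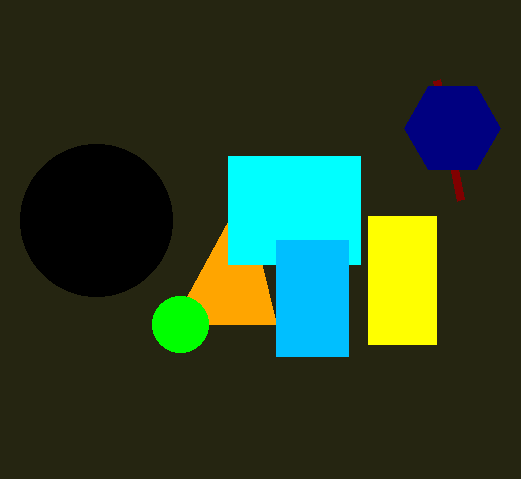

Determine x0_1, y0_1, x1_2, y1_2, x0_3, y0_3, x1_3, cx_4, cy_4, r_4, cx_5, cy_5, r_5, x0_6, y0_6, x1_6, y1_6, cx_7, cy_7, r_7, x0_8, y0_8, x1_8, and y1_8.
x0_1 = 276, y0_1 = 324, x1_2 = 460, y1_2 = 200, x0_3 = 228, y0_3 = 156, x1_3 = 360, cx_4 = 96, cy_4 = 220, r_4 = 76, cx_5 = 452, cy_5 = 128, r_5 = 48, x0_6 = 368, y0_6 = 216, x1_6 = 436, y1_6 = 344, cx_7 = 180, cy_7 = 324, r_7 = 28, x0_8 = 276, y0_8 = 240, x1_8 = 348, y1_8 = 356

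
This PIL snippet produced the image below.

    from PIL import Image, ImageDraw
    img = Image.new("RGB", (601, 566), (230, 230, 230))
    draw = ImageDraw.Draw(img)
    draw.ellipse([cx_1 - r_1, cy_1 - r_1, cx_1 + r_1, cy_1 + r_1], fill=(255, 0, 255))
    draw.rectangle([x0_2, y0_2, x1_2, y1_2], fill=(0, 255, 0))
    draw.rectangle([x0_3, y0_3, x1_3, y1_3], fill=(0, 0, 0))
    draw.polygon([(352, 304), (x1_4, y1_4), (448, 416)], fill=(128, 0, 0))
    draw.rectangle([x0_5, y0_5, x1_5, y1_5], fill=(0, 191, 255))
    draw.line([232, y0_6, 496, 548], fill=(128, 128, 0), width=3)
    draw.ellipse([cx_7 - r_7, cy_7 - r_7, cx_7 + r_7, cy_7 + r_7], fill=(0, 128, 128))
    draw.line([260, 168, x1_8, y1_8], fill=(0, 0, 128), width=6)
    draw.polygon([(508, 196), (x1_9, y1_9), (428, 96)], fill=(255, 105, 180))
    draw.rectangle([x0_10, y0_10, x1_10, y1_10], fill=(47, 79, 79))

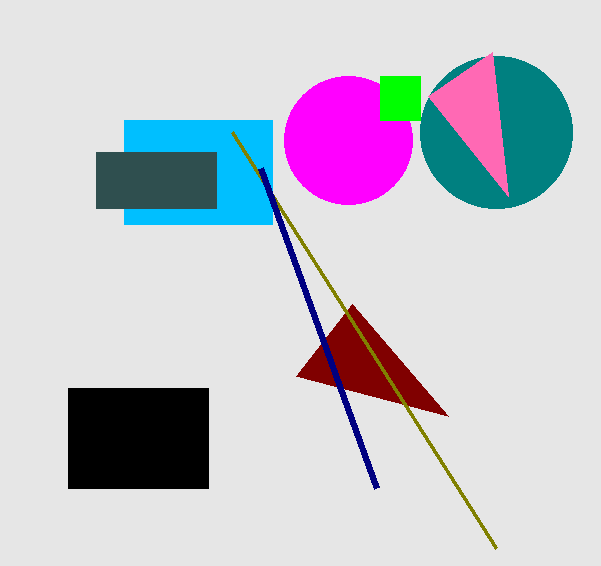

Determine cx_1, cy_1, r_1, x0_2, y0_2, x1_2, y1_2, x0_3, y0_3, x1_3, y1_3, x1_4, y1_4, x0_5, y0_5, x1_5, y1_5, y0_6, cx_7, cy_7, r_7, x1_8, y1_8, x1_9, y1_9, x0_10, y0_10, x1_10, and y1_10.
cx_1 = 348; cy_1 = 140; r_1 = 64; x0_2 = 380; y0_2 = 76; x1_2 = 420; y1_2 = 120; x0_3 = 68; y0_3 = 388; x1_3 = 208; y1_3 = 488; x1_4 = 296; y1_4 = 376; x0_5 = 124; y0_5 = 120; x1_5 = 272; y1_5 = 224; y0_6 = 132; cx_7 = 496; cy_7 = 132; r_7 = 76; x1_8 = 376; y1_8 = 488; x1_9 = 492; y1_9 = 52; x0_10 = 96; y0_10 = 152; x1_10 = 216; y1_10 = 208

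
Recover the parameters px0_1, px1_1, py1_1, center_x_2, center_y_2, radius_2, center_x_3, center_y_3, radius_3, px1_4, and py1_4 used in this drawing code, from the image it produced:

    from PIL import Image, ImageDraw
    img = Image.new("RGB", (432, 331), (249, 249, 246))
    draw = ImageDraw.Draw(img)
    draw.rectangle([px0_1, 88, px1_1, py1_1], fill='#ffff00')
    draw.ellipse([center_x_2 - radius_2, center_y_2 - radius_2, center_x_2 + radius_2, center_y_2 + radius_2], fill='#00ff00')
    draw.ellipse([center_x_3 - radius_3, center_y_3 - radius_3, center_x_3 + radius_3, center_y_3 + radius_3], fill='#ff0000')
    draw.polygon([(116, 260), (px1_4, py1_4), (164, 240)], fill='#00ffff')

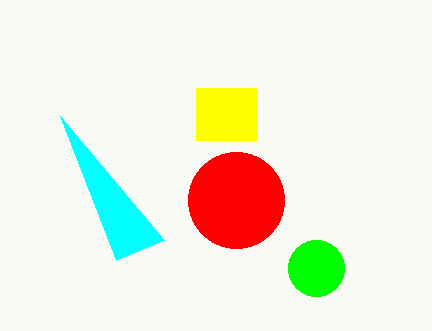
px0_1 = 196
px1_1 = 256
py1_1 = 140
center_x_2 = 316
center_y_2 = 268
radius_2 = 28
center_x_3 = 236
center_y_3 = 200
radius_3 = 48
px1_4 = 60
py1_4 = 116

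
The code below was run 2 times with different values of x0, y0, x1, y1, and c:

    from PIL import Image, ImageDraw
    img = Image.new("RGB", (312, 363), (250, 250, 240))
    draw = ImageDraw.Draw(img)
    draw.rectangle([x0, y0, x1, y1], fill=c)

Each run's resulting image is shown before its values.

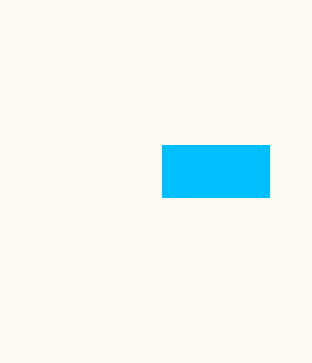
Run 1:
x0 = 162
y0 = 145
x1 = 269
y1 = 197
c = 'deepskyblue'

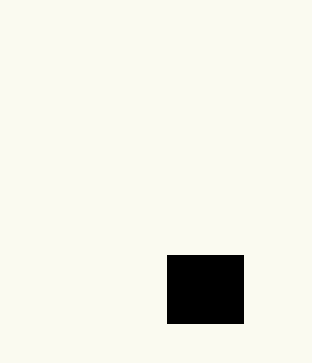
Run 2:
x0 = 167
y0 = 255
x1 = 243
y1 = 323
c = 'black'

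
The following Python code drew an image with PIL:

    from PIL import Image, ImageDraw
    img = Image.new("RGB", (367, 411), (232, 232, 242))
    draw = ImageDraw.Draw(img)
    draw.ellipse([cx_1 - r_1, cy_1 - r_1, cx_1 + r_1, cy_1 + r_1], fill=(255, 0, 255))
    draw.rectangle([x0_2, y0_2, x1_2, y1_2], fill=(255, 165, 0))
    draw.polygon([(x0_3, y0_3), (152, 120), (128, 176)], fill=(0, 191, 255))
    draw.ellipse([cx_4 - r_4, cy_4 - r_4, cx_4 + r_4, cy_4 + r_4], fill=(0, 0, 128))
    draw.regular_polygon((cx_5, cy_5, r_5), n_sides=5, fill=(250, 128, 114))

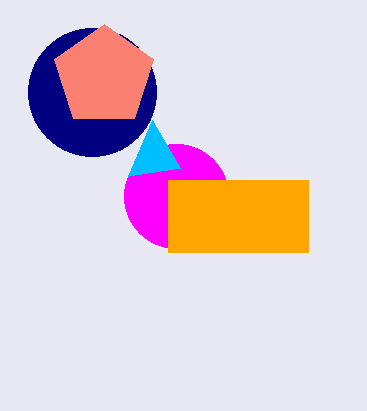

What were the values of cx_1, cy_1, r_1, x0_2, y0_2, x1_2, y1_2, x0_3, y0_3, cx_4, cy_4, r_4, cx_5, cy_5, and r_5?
cx_1 = 176, cy_1 = 196, r_1 = 52, x0_2 = 168, y0_2 = 180, x1_2 = 308, y1_2 = 252, x0_3 = 180, y0_3 = 168, cx_4 = 92, cy_4 = 92, r_4 = 64, cx_5 = 104, cy_5 = 76, r_5 = 52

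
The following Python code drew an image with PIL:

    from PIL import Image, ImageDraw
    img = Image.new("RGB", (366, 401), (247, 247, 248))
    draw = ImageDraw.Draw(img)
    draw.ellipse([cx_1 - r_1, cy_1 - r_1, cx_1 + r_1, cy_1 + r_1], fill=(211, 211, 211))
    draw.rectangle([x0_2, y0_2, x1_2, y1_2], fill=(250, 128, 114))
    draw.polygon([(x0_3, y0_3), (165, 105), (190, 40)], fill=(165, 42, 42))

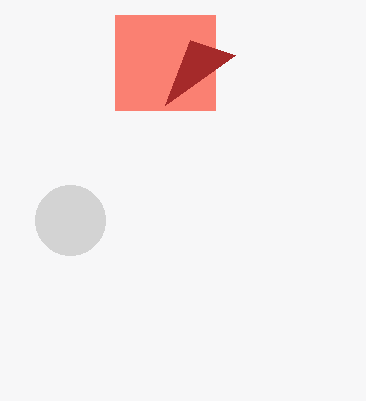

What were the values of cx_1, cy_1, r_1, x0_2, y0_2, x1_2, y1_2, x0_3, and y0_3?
cx_1 = 70
cy_1 = 220
r_1 = 35
x0_2 = 115
y0_2 = 15
x1_2 = 215
y1_2 = 110
x0_3 = 235
y0_3 = 55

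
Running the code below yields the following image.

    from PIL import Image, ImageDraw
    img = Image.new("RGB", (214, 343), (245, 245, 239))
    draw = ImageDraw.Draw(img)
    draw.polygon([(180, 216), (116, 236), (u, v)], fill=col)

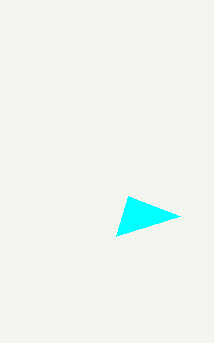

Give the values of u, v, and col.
u = 128; v = 196; col = 'cyan'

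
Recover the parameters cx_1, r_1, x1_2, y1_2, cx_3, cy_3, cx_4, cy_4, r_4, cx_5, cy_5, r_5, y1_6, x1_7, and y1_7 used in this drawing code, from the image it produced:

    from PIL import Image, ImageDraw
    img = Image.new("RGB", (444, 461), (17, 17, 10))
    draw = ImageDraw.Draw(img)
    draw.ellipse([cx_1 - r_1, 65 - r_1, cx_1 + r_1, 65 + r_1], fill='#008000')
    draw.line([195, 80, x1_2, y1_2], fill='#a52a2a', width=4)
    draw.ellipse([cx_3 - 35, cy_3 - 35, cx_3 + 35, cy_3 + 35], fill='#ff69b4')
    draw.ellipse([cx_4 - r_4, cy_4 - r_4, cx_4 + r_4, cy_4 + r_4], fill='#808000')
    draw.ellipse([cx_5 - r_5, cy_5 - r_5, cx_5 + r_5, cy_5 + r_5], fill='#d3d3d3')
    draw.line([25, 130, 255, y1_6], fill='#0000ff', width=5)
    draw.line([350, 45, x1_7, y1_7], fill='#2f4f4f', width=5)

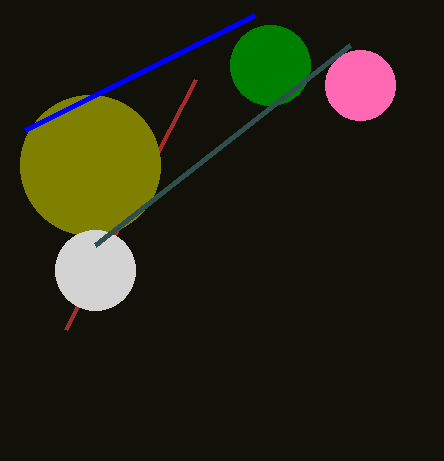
cx_1 = 270; r_1 = 40; x1_2 = 65; y1_2 = 330; cx_3 = 360; cy_3 = 85; cx_4 = 90; cy_4 = 165; r_4 = 70; cx_5 = 95; cy_5 = 270; r_5 = 40; y1_6 = 15; x1_7 = 95; y1_7 = 245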